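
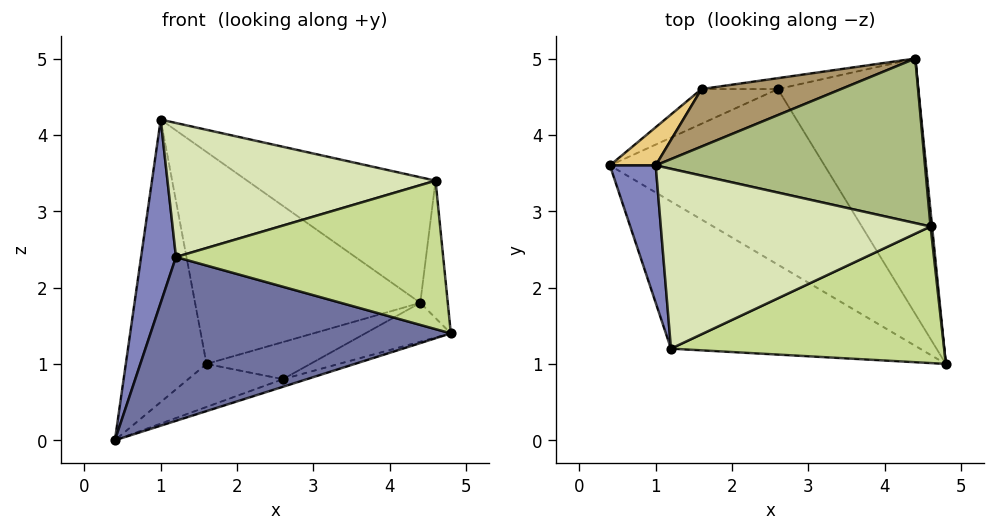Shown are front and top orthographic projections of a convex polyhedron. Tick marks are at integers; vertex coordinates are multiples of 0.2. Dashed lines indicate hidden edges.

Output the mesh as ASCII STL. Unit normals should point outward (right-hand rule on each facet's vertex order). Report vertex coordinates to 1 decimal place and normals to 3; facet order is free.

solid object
 facet normal -0.221 -0.725 -0.652
  outer loop
   vertex 1.2 1.2 2.4
   vertex 0.4 3.6 0.0
   vertex 4.8 1.0 1.4
  endloop
 endfacet
 facet normal -0.973 -0.185 0.139
  outer loop
   vertex 1.2 1.2 2.4
   vertex 1.0 3.6 4.2
   vertex 0.4 3.6 0.0
  endloop
 endfacet
 facet normal 0.325 0.041 -0.945
  outer loop
   vertex 2.6 4.6 0.8
   vertex 4.8 1.0 1.4
   vertex 0.4 3.6 0.0
  endloop
 endfacet
 facet normal 0.458 0.134 -0.879
  outer loop
   vertex 2.6 4.6 0.8
   vertex 4.4 5.0 1.8
   vertex 4.8 1.0 1.4
  endloop
 endfacet
 facet normal 0.995 0.098 0.011
  outer loop
   vertex 4.6 2.8 3.4
   vertex 4.8 1.0 1.4
   vertex 4.4 5.0 1.8
  endloop
 endfacet
 facet normal 0.297 0.579 0.759
  outer loop
   vertex 4.6 2.8 3.4
   vertex 4.4 5.0 1.8
   vertex 1.0 3.6 4.2
  endloop
 endfacet
 facet normal 0.146 -0.728 0.670
  outer loop
   vertex 4.6 2.8 3.4
   vertex 1.2 1.2 2.4
   vertex 4.8 1.0 1.4
  endloop
 endfacet
 facet normal 0.045 -0.597 0.801
  outer loop
   vertex 4.6 2.8 3.4
   vertex 1.0 3.6 4.2
   vertex 1.2 1.2 2.4
  endloop
 endfacet
 facet normal -0.208 0.944 0.256
  outer loop
   vertex 1.6 4.6 1.0
   vertex 1.0 3.6 4.2
   vertex 4.4 5.0 1.8
  endloop
 endfacet
 facet normal -0.056 0.958 -0.282
  outer loop
   vertex 1.6 4.6 1.0
   vertex 4.4 5.0 1.8
   vertex 2.6 4.6 0.8
  endloop
 endfacet
 facet normal -0.684 0.723 0.098
  outer loop
   vertex 1.6 4.6 1.0
   vertex 0.4 3.6 0.0
   vertex 1.0 3.6 4.2
  endloop
 endfacet
 facet normal -0.125 0.772 -0.623
  outer loop
   vertex 1.6 4.6 1.0
   vertex 2.6 4.6 0.8
   vertex 0.4 3.6 0.0
  endloop
 endfacet
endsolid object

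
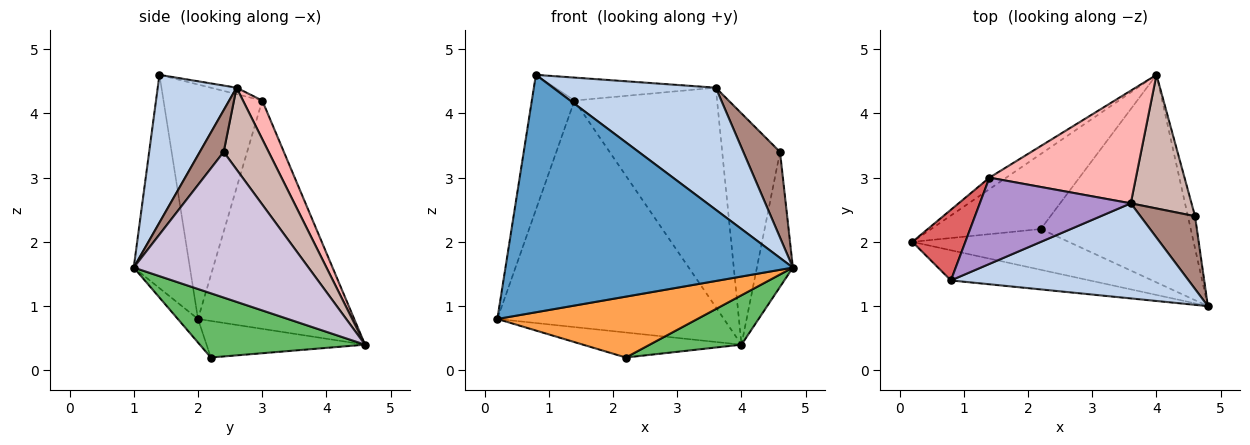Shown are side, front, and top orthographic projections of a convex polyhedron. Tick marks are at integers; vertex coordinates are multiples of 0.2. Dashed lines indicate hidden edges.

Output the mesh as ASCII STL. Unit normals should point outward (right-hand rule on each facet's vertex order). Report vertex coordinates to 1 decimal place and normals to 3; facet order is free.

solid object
 facet normal -0.190 -0.974 -0.124
  outer loop
   vertex 0.8 1.4 4.6
   vertex 0.2 2.0 0.8
   vertex 4.8 1.0 1.6
  endloop
 endfacet
 facet normal 0.357 -0.737 0.574
  outer loop
   vertex 3.6 2.6 4.4
   vertex 0.8 1.4 4.6
   vertex 4.8 1.0 1.6
  endloop
 endfacet
 facet normal -0.084 -0.828 -0.555
  outer loop
   vertex 2.2 2.2 0.2
   vertex 4.8 1.0 1.6
   vertex 0.2 2.0 0.8
  endloop
 endfacet
 facet normal -0.302 0.302 -0.905
  outer loop
   vertex 2.2 2.2 0.2
   vertex 0.2 2.0 0.8
   vertex 4.0 4.6 0.4
  endloop
 endfacet
 facet normal 0.385 -0.214 -0.898
  outer loop
   vertex 2.2 2.2 0.2
   vertex 4.0 4.6 0.4
   vertex 4.8 1.0 1.6
  endloop
 endfacet
 facet normal -0.567 0.823 -0.042
  outer loop
   vertex 1.4 3.0 4.2
   vertex 4.0 4.6 0.4
   vertex 0.2 2.0 0.8
  endloop
 endfacet
 facet normal -0.899 0.388 0.203
  outer loop
   vertex 1.4 3.0 4.2
   vertex 0.2 2.0 0.8
   vertex 0.8 1.4 4.6
  endloop
 endfacet
 facet normal 0.119 0.883 0.454
  outer loop
   vertex 1.4 3.0 4.2
   vertex 3.6 2.6 4.4
   vertex 4.0 4.6 0.4
  endloop
 endfacet
 facet normal -0.041 0.257 0.966
  outer loop
   vertex 1.4 3.0 4.2
   vertex 0.8 1.4 4.6
   vertex 3.6 2.6 4.4
  endloop
 endfacet
 facet normal 0.978 0.201 -0.048
  outer loop
   vertex 4.6 2.4 3.4
   vertex 4.8 1.0 1.6
   vertex 4.0 4.6 0.4
  endloop
 endfacet
 facet normal 0.444 -0.683 0.580
  outer loop
   vertex 4.6 2.4 3.4
   vertex 3.6 2.6 4.4
   vertex 4.8 1.0 1.6
  endloop
 endfacet
 facet normal 0.559 0.718 0.415
  outer loop
   vertex 4.6 2.4 3.4
   vertex 4.0 4.6 0.4
   vertex 3.6 2.6 4.4
  endloop
 endfacet
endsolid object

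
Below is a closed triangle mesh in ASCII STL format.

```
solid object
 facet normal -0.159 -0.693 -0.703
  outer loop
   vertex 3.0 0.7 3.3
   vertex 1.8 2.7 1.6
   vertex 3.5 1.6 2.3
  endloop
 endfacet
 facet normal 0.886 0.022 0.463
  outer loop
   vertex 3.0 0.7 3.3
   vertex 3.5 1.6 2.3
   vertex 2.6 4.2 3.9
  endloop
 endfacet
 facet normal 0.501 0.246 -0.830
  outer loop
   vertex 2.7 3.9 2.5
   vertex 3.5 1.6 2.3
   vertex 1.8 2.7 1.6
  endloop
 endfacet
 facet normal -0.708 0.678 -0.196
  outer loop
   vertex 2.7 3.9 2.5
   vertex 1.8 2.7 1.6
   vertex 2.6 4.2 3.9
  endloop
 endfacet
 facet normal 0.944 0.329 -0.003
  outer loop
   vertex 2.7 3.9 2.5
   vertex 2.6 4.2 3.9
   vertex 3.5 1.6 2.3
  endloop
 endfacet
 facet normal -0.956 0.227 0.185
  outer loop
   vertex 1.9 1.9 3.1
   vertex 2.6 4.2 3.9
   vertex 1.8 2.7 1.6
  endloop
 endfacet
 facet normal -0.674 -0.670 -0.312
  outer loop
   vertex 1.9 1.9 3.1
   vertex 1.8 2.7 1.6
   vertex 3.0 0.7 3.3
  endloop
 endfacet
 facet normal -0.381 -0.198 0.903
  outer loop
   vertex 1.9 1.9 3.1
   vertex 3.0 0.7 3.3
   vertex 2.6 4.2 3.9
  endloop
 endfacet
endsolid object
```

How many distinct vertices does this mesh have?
6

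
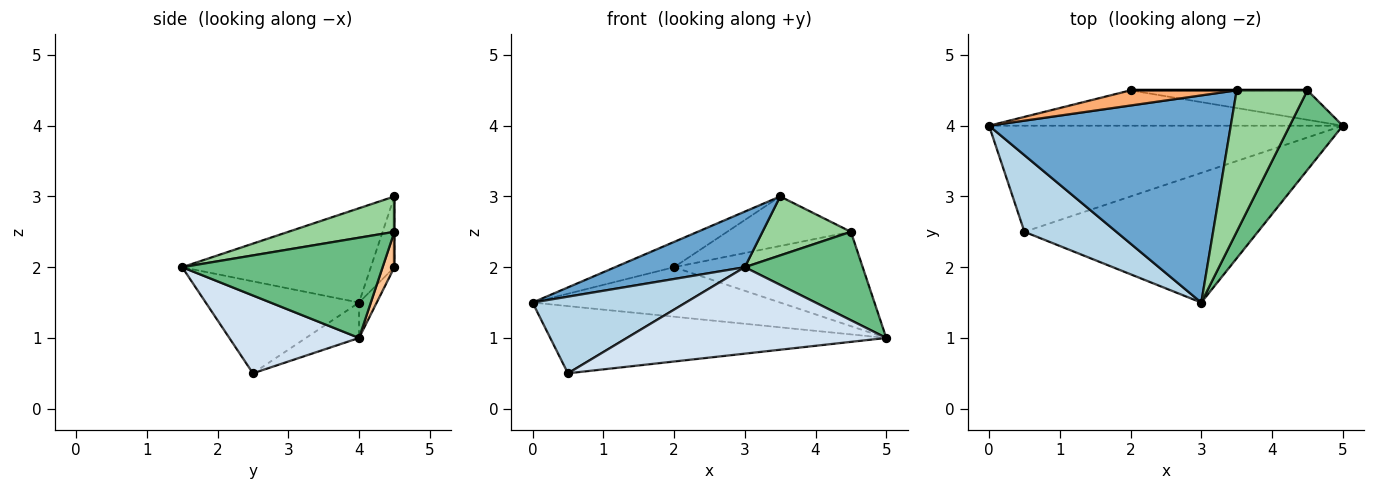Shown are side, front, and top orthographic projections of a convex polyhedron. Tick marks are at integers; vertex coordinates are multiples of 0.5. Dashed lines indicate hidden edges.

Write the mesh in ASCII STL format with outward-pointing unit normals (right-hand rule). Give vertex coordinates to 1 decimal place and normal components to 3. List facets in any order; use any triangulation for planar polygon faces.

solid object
 facet normal -0.353 -0.242 0.904
  outer loop
   vertex 3.5 4.5 3.0
   vertex 0.0 4.0 1.5
   vertex 3.0 1.5 2.0
  endloop
 endfacet
 facet normal -0.084 0.533 -0.842
  outer loop
   vertex 0.5 2.5 0.5
   vertex 0.0 4.0 1.5
   vertex 5.0 4.0 1.0
  endloop
 endfacet
 facet normal -0.577 -0.577 0.577
  outer loop
   vertex 0.5 2.5 0.5
   vertex 3.0 1.5 2.0
   vertex 0.0 4.0 1.5
  endloop
 endfacet
 facet normal 0.267 -0.535 -0.802
  outer loop
   vertex 0.5 2.5 0.5
   vertex 5.0 4.0 1.0
   vertex 3.0 1.5 2.0
  endloop
 endfacet
 facet normal -0.058 0.812 -0.580
  outer loop
   vertex 2.0 4.5 2.0
   vertex 5.0 4.0 1.0
   vertex 0.0 4.0 1.5
  endloop
 endfacet
 facet normal -0.324 0.811 0.487
  outer loop
   vertex 2.0 4.5 2.0
   vertex 0.0 4.0 1.5
   vertex 3.5 4.5 3.0
  endloop
 endfacet
 facet normal 0.060 0.953 -0.298
  outer loop
   vertex 4.5 4.5 2.5
   vertex 5.0 4.0 1.0
   vertex 2.0 4.5 2.0
  endloop
 endfacet
 facet normal 0.000 1.000 0.000
  outer loop
   vertex 4.5 4.5 2.5
   vertex 2.0 4.5 2.0
   vertex 3.5 4.5 3.0
  endloop
 endfacet
 facet normal 0.784 -0.461 0.415
  outer loop
   vertex 4.5 4.5 2.5
   vertex 3.0 1.5 2.0
   vertex 5.0 4.0 1.0
  endloop
 endfacet
 facet normal 0.419 -0.349 0.838
  outer loop
   vertex 4.5 4.5 2.5
   vertex 3.5 4.5 3.0
   vertex 3.0 1.5 2.0
  endloop
 endfacet
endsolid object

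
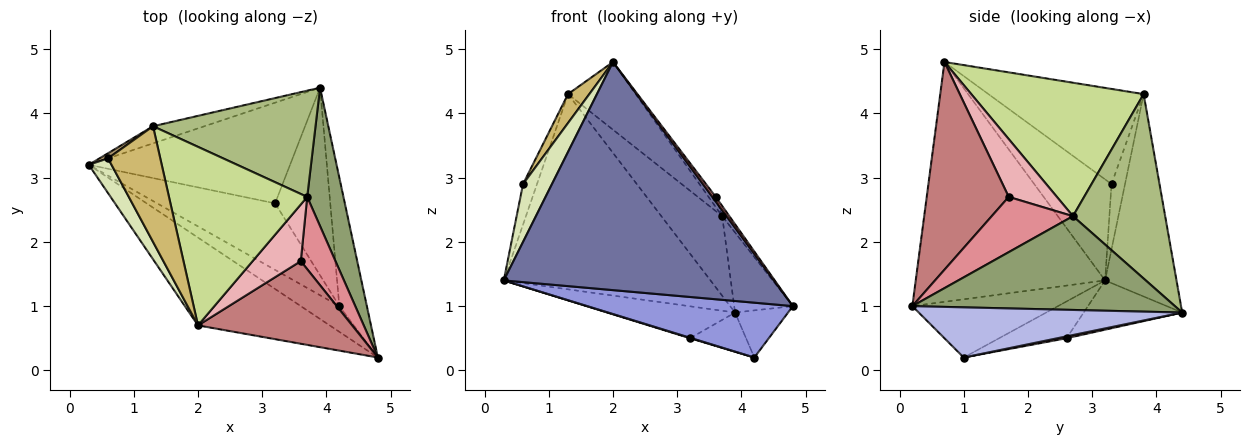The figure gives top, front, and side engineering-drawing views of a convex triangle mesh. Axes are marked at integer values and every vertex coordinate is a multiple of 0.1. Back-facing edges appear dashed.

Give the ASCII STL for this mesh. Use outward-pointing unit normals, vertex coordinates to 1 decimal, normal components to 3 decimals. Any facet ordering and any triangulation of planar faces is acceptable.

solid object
 facet normal -0.547 -0.781 -0.301
  outer loop
   vertex 2.0 0.7 4.8
   vertex 0.3 3.2 1.4
   vertex 4.8 0.2 1.0
  endloop
 endfacet
 facet normal -0.325 0.942 -0.083
  outer loop
   vertex 1.3 3.8 4.3
   vertex 3.9 4.4 0.9
   vertex 0.3 3.2 1.4
  endloop
 endfacet
 facet normal -0.540 -0.762 -0.357
  outer loop
   vertex 4.2 1.0 0.2
   vertex 4.8 0.2 1.0
   vertex 0.3 3.2 1.4
  endloop
 endfacet
 facet normal 0.863 0.174 -0.474
  outer loop
   vertex 4.2 1.0 0.2
   vertex 3.9 4.4 0.9
   vertex 4.8 0.2 1.0
  endloop
 endfacet
 facet normal 0.913 0.204 0.353
  outer loop
   vertex 3.7 2.7 2.4
   vertex 4.8 0.2 1.0
   vertex 3.9 4.4 0.9
  endloop
 endfacet
 facet normal 0.672 0.444 0.592
  outer loop
   vertex 3.7 2.7 2.4
   vertex 3.9 4.4 0.9
   vertex 1.3 3.8 4.3
  endloop
 endfacet
 facet normal 0.670 0.263 0.694
  outer loop
   vertex 3.7 2.7 2.4
   vertex 1.3 3.8 4.3
   vertex 2.0 0.7 4.8
  endloop
 endfacet
 facet normal -0.916 -0.343 0.206
  outer loop
   vertex 0.6 3.3 2.9
   vertex 0.3 3.2 1.4
   vertex 2.0 0.7 4.8
  endloop
 endfacet
 facet normal -0.693 0.715 0.091
  outer loop
   vertex 0.6 3.3 2.9
   vertex 1.3 3.8 4.3
   vertex 0.3 3.2 1.4
  endloop
 endfacet
 facet normal -0.870 -0.119 0.478
  outer loop
   vertex 0.6 3.3 2.9
   vertex 2.0 0.7 4.8
   vertex 1.3 3.8 4.3
  endloop
 endfacet
 facet normal -0.227 0.295 -0.928
  outer loop
   vertex 3.2 2.6 0.5
   vertex 0.3 3.2 1.4
   vertex 3.9 4.4 0.9
  endloop
 endfacet
 facet normal -0.298 -0.007 -0.955
  outer loop
   vertex 3.2 2.6 0.5
   vertex 4.2 1.0 0.2
   vertex 0.3 3.2 1.4
  endloop
 endfacet
 facet normal 0.034 0.204 -0.978
  outer loop
   vertex 3.2 2.6 0.5
   vertex 3.9 4.4 0.9
   vertex 4.2 1.0 0.2
  endloop
 endfacet
 facet normal 0.803 -0.033 0.596
  outer loop
   vertex 3.6 1.7 2.7
   vertex 2.0 0.7 4.8
   vertex 4.8 0.2 1.0
  endloop
 endfacet
 facet normal 0.845 0.075 0.530
  outer loop
   vertex 3.6 1.7 2.7
   vertex 4.8 0.2 1.0
   vertex 3.7 2.7 2.4
  endloop
 endfacet
 facet normal 0.763 0.114 0.636
  outer loop
   vertex 3.6 1.7 2.7
   vertex 3.7 2.7 2.4
   vertex 2.0 0.7 4.8
  endloop
 endfacet
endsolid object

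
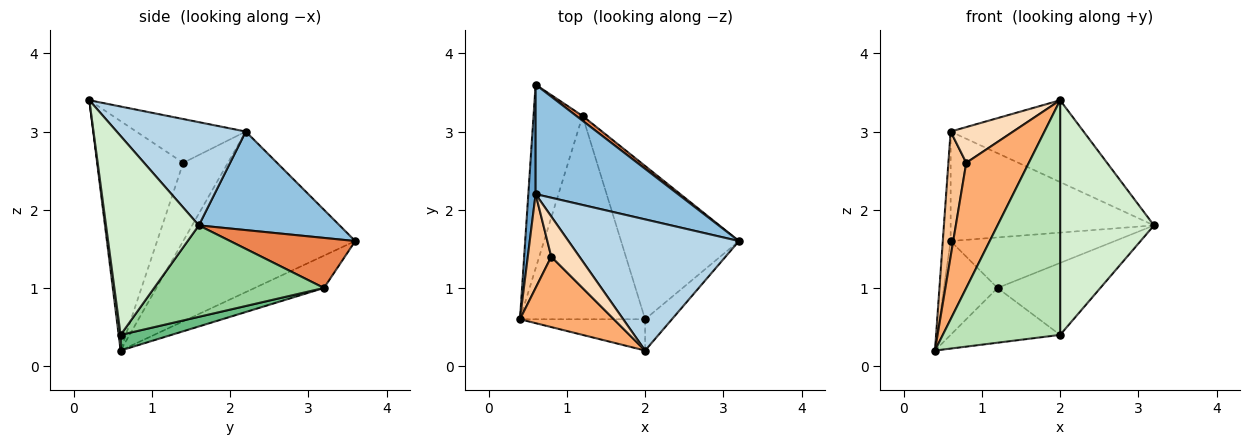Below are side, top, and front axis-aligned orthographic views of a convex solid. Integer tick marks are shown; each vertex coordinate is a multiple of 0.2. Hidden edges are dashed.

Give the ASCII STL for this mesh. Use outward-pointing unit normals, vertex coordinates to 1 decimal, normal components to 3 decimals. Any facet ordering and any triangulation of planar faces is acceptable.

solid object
 facet normal -0.998 0.045 0.045
  outer loop
   vertex 0.6 2.2 3.0
   vertex 0.6 3.6 1.6
   vertex 0.4 0.6 0.2
  endloop
 endfacet
 facet normal 0.440 0.635 0.635
  outer loop
   vertex 0.6 2.2 3.0
   vertex 3.2 1.6 1.8
   vertex 0.6 3.6 1.6
  endloop
 endfacet
 facet normal 0.457 0.471 0.755
  outer loop
   vertex 0.6 2.2 3.0
   vertex 2.0 0.2 3.4
   vertex 3.2 1.6 1.8
  endloop
 endfacet
 facet normal -0.506 0.392 -0.768
  outer loop
   vertex 1.2 3.2 1.0
   vertex 0.4 0.6 0.2
   vertex 0.6 3.6 1.6
  endloop
 endfacet
 facet normal 0.604 0.793 0.076
  outer loop
   vertex 1.2 3.2 1.0
   vertex 0.6 3.6 1.6
   vertex 3.2 1.6 1.8
  endloop
 endfacet
 facet normal -0.768 -0.558 0.314
  outer loop
   vertex 0.8 1.4 2.6
   vertex 0.4 0.6 0.2
   vertex 2.0 0.2 3.4
  endloop
 endfacet
 facet normal -0.894 -0.358 0.268
  outer loop
   vertex 0.8 1.4 2.6
   vertex 0.6 2.2 3.0
   vertex 0.4 0.6 0.2
  endloop
 endfacet
 facet normal -0.758 -0.433 0.487
  outer loop
   vertex 0.8 1.4 2.6
   vertex 2.0 0.2 3.4
   vertex 0.6 2.2 3.0
  endloop
 endfacet
 facet normal 0.120 0.258 -0.959
  outer loop
   vertex 2.0 0.6 0.4
   vertex 0.4 0.6 0.2
   vertex 1.2 3.2 1.0
  endloop
 endfacet
 facet normal 0.575 0.348 -0.741
  outer loop
   vertex 2.0 0.6 0.4
   vertex 1.2 3.2 1.0
   vertex 3.2 1.6 1.8
  endloop
 endfacet
 facet normal 0.017 -0.991 -0.132
  outer loop
   vertex 2.0 0.6 0.4
   vertex 2.0 0.2 3.4
   vertex 0.4 0.6 0.2
  endloop
 endfacet
 facet normal 0.700 -0.708 -0.094
  outer loop
   vertex 2.0 0.6 0.4
   vertex 3.2 1.6 1.8
   vertex 2.0 0.2 3.4
  endloop
 endfacet
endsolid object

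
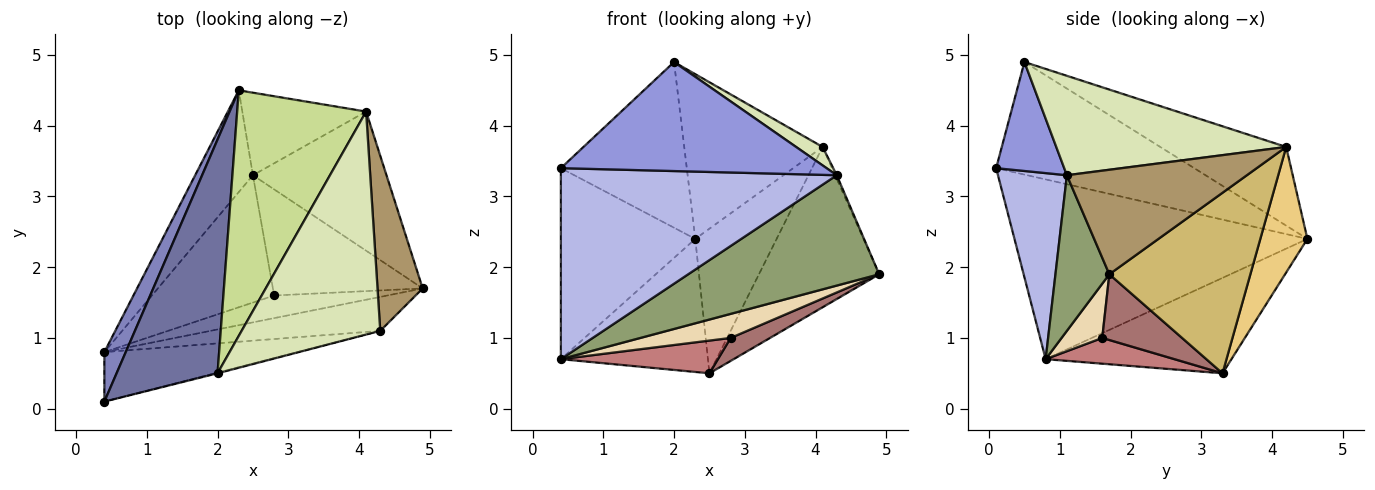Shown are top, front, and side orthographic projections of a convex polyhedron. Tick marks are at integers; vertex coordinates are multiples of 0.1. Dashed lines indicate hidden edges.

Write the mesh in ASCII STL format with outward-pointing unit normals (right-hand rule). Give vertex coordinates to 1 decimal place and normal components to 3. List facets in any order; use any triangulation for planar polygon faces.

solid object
 facet normal -0.673 0.428 0.604
  outer loop
   vertex 2.0 0.5 4.9
   vertex 2.3 4.5 2.4
   vertex 0.4 0.1 3.4
  endloop
 endfacet
 facet normal -0.904 0.415 0.107
  outer loop
   vertex 0.4 0.8 0.7
   vertex 0.4 0.1 3.4
   vertex 2.3 4.5 2.4
  endloop
 endfacet
 facet normal 0.248 -0.969 -0.006
  outer loop
   vertex 4.3 1.1 3.3
   vertex 2.0 0.5 4.9
   vertex 0.4 0.1 3.4
  endloop
 endfacet
 facet normal 0.235 -0.941 -0.244
  outer loop
   vertex 4.3 1.1 3.3
   vertex 0.4 0.1 3.4
   vertex 0.4 0.8 0.7
  endloop
 endfacet
 facet normal 0.260 -0.923 -0.284
  outer loop
   vertex 4.3 1.1 3.3
   vertex 0.4 0.8 0.7
   vertex 4.9 1.7 1.9
  endloop
 endfacet
 facet normal -0.708 0.561 -0.429
  outer loop
   vertex 2.5 3.3 0.5
   vertex 0.4 0.8 0.7
   vertex 2.3 4.5 2.4
  endloop
 endfacet
 facet normal -0.452 0.497 0.741
  outer loop
   vertex 4.1 4.2 3.7
   vertex 2.3 4.5 2.4
   vertex 2.0 0.5 4.9
  endloop
 endfacet
 facet normal 0.582 -0.067 0.811
  outer loop
   vertex 4.1 4.2 3.7
   vertex 2.0 0.5 4.9
   vertex 4.3 1.1 3.3
  endloop
 endfacet
 facet normal 0.918 0.008 0.397
  outer loop
   vertex 4.1 4.2 3.7
   vertex 4.3 1.1 3.3
   vertex 4.9 1.7 1.9
  endloop
 endfacet
 facet normal 0.663 0.565 -0.491
  outer loop
   vertex 4.1 4.2 3.7
   vertex 4.9 1.7 1.9
   vertex 2.5 3.3 0.5
  endloop
 endfacet
 facet normal 0.449 0.776 -0.443
  outer loop
   vertex 4.1 4.2 3.7
   vertex 2.5 3.3 0.5
   vertex 2.3 4.5 2.4
  endloop
 endfacet
 facet normal 0.312 -0.692 -0.651
  outer loop
   vertex 2.8 1.6 1.0
   vertex 4.9 1.7 1.9
   vertex 0.4 0.8 0.7
  endloop
 endfacet
 facet normal 0.394 -0.195 -0.898
  outer loop
   vertex 2.8 1.6 1.0
   vertex 2.5 3.3 0.5
   vertex 4.9 1.7 1.9
  endloop
 endfacet
 facet normal 0.200 -0.244 -0.949
  outer loop
   vertex 2.8 1.6 1.0
   vertex 0.4 0.8 0.7
   vertex 2.5 3.3 0.5
  endloop
 endfacet
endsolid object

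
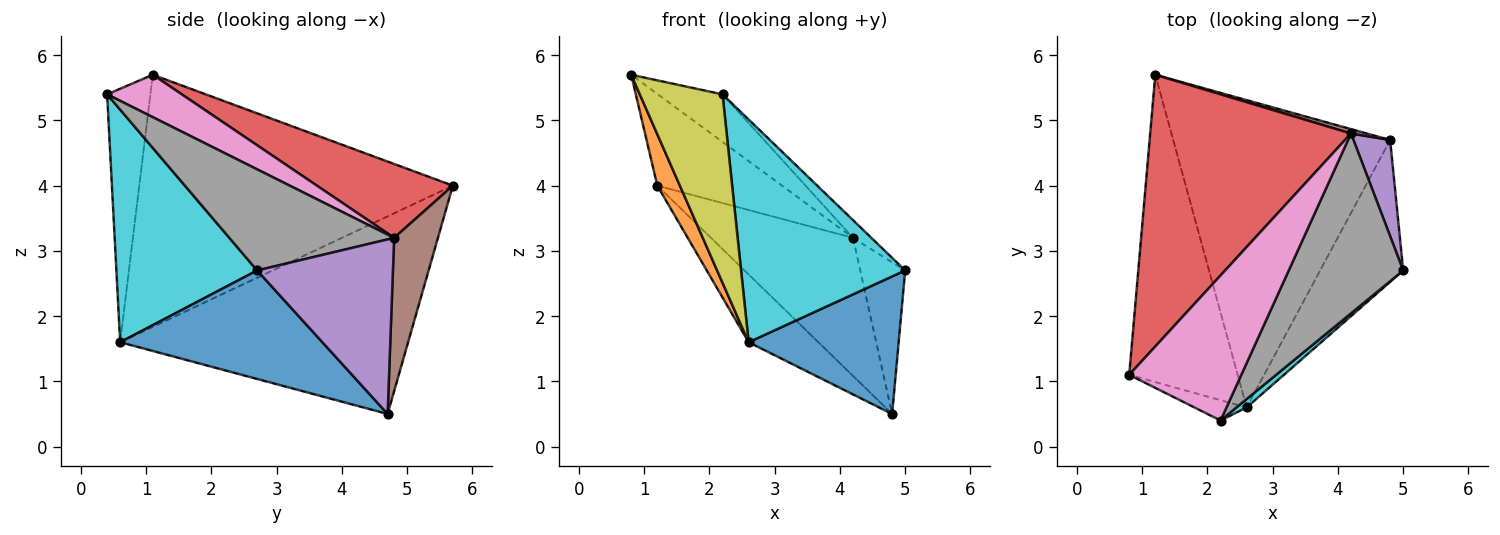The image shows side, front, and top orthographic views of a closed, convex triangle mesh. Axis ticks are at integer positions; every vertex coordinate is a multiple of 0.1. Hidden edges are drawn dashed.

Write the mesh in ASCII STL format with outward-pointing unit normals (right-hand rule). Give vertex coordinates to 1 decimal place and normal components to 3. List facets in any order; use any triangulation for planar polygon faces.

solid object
 facet normal 0.684 -0.508 -0.524
  outer loop
   vertex 2.6 0.6 1.6
   vertex 4.8 4.7 0.5
   vertex 5.0 2.7 2.7
  endloop
 endfacet
 facet normal -0.917 -0.066 -0.394
  outer loop
   vertex 2.6 0.6 1.6
   vertex 0.8 1.1 5.7
   vertex 1.2 5.7 4.0
  endloop
 endfacet
 facet normal -0.665 0.161 -0.730
  outer loop
   vertex 2.6 0.6 1.6
   vertex 1.2 5.7 4.0
   vertex 4.8 4.7 0.5
  endloop
 endfacet
 facet normal 0.329 0.302 0.895
  outer loop
   vertex 4.2 4.8 3.2
   vertex 1.2 5.7 4.0
   vertex 0.8 1.1 5.7
  endloop
 endfacet
 facet normal 0.931 0.308 0.195
  outer loop
   vertex 4.2 4.8 3.2
   vertex 5.0 2.7 2.7
   vertex 4.8 4.7 0.5
  endloop
 endfacet
 facet normal 0.295 0.955 0.030
  outer loop
   vertex 4.2 4.8 3.2
   vertex 4.8 4.7 0.5
   vertex 1.2 5.7 4.0
  endloop
 endfacet
 facet normal 0.338 0.293 0.894
  outer loop
   vertex 2.2 0.4 5.4
   vertex 4.2 4.8 3.2
   vertex 0.8 1.1 5.7
  endloop
 endfacet
 facet normal 0.660 0.074 0.747
  outer loop
   vertex 2.2 0.4 5.4
   vertex 5.0 2.7 2.7
   vertex 4.2 4.8 3.2
  endloop
 endfacet
 facet normal -0.461 -0.882 -0.095
  outer loop
   vertex 2.2 0.4 5.4
   vertex 0.8 1.1 5.7
   vertex 2.6 0.6 1.6
  endloop
 endfacet
 facet normal 0.651 -0.759 0.029
  outer loop
   vertex 2.2 0.4 5.4
   vertex 2.6 0.6 1.6
   vertex 5.0 2.7 2.7
  endloop
 endfacet
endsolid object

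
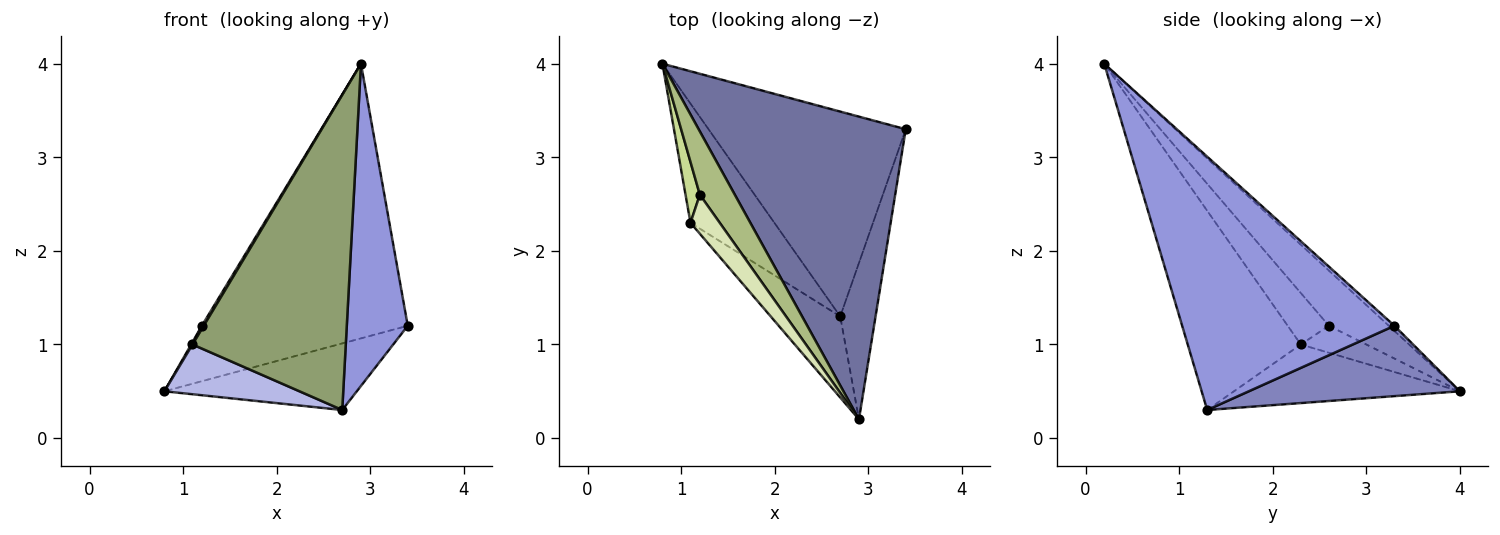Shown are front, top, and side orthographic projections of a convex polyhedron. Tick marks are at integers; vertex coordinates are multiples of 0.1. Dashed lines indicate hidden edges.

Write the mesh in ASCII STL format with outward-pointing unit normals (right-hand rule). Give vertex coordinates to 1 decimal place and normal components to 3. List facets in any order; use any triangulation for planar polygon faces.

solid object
 facet normal -0.018 0.672 0.740
  outer loop
   vertex 2.9 0.2 4.0
   vertex 3.4 3.3 1.2
   vertex 0.8 4.0 0.5
  endloop
 endfacet
 facet normal 0.321 0.293 -0.901
  outer loop
   vertex 2.7 1.3 0.3
   vertex 0.8 4.0 0.5
   vertex 3.4 3.3 1.2
  endloop
 endfacet
 facet normal 0.953 -0.274 -0.133
  outer loop
   vertex 2.7 1.3 0.3
   vertex 3.4 3.3 1.2
   vertex 2.9 0.2 4.0
  endloop
 endfacet
 facet normal -0.542 -0.324 -0.776
  outer loop
   vertex 1.1 2.3 1.0
   vertex 0.8 4.0 0.5
   vertex 2.7 1.3 0.3
  endloop
 endfacet
 facet normal -0.581 -0.788 -0.203
  outer loop
   vertex 1.1 2.3 1.0
   vertex 2.7 1.3 0.3
   vertex 2.9 0.2 4.0
  endloop
 endfacet
 facet normal -0.844 0.026 0.535
  outer loop
   vertex 1.2 2.6 1.2
   vertex 2.9 0.2 4.0
   vertex 0.8 4.0 0.5
  endloop
 endfacet
 facet normal -0.883 -0.018 0.469
  outer loop
   vertex 1.2 2.6 1.2
   vertex 0.8 4.0 0.5
   vertex 1.1 2.3 1.0
  endloop
 endfacet
 facet normal -0.869 -0.039 0.494
  outer loop
   vertex 1.2 2.6 1.2
   vertex 1.1 2.3 1.0
   vertex 2.9 0.2 4.0
  endloop
 endfacet
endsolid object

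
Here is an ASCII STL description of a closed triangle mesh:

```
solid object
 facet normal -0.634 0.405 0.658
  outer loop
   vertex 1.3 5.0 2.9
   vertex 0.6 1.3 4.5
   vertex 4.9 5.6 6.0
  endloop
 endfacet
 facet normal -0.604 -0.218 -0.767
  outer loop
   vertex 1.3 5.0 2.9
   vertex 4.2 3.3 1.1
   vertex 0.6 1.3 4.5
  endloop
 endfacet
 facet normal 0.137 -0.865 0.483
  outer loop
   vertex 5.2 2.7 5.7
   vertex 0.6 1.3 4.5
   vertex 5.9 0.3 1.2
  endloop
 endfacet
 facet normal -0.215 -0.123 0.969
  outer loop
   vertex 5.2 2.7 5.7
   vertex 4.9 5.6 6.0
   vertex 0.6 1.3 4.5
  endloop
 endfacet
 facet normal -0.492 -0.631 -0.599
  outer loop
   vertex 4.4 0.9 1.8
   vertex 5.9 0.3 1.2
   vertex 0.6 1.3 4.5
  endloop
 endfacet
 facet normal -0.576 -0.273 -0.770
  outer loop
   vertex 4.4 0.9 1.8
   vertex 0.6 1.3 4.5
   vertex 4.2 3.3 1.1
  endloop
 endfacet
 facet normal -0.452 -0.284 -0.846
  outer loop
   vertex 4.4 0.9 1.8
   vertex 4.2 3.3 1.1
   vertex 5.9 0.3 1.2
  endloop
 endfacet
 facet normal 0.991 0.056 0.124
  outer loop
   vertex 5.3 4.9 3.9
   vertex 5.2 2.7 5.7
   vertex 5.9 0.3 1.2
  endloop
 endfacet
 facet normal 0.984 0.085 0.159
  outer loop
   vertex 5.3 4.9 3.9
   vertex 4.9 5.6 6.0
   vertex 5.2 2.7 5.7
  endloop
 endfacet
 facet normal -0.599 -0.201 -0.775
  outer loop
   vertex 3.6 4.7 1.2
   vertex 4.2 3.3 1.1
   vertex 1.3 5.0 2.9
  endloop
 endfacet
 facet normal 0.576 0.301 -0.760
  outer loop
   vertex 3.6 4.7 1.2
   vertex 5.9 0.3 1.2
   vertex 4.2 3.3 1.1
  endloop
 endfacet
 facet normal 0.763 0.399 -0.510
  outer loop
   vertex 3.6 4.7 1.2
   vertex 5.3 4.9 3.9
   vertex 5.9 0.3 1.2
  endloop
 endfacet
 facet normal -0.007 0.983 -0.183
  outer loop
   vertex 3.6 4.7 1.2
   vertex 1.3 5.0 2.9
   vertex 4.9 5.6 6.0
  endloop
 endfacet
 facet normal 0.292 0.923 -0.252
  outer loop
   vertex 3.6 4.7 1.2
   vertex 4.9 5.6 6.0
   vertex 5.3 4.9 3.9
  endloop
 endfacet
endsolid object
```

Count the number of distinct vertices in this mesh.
9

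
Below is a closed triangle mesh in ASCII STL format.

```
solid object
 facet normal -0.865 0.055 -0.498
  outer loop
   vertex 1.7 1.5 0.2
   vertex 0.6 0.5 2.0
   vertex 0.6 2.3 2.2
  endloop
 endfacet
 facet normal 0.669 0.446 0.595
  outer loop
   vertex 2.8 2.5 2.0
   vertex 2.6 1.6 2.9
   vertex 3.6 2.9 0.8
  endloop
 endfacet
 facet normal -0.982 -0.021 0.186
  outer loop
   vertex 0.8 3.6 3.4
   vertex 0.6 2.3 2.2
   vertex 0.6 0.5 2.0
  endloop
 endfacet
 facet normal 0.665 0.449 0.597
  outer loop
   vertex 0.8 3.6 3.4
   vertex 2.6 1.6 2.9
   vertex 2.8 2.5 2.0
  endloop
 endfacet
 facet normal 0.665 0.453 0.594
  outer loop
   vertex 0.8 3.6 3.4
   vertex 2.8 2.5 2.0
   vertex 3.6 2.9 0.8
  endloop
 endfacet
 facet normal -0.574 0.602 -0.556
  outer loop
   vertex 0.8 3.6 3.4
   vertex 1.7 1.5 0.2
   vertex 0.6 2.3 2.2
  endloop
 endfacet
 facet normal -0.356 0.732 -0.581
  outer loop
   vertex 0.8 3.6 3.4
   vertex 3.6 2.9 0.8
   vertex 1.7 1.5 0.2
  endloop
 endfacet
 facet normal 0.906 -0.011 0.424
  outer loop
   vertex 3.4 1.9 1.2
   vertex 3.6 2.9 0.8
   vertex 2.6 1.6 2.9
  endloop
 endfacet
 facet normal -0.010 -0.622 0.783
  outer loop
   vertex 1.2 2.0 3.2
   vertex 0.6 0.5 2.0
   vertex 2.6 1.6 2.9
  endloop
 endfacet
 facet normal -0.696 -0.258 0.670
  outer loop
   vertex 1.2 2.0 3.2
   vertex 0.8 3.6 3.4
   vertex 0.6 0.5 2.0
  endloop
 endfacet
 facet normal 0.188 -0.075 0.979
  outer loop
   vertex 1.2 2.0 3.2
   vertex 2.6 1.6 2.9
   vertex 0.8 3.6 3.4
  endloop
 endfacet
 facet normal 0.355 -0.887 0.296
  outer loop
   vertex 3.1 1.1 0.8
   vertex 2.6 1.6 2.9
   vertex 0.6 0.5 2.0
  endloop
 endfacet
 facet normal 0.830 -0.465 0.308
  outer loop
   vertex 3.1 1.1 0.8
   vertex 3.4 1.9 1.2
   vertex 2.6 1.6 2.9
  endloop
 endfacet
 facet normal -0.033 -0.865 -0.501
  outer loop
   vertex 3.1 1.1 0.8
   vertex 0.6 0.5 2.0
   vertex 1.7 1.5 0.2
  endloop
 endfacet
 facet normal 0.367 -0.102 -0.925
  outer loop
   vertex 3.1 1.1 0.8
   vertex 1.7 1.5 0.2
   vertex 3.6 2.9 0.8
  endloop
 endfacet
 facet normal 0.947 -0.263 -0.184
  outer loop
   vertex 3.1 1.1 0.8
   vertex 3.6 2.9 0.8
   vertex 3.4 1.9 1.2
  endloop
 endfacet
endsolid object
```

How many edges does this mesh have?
24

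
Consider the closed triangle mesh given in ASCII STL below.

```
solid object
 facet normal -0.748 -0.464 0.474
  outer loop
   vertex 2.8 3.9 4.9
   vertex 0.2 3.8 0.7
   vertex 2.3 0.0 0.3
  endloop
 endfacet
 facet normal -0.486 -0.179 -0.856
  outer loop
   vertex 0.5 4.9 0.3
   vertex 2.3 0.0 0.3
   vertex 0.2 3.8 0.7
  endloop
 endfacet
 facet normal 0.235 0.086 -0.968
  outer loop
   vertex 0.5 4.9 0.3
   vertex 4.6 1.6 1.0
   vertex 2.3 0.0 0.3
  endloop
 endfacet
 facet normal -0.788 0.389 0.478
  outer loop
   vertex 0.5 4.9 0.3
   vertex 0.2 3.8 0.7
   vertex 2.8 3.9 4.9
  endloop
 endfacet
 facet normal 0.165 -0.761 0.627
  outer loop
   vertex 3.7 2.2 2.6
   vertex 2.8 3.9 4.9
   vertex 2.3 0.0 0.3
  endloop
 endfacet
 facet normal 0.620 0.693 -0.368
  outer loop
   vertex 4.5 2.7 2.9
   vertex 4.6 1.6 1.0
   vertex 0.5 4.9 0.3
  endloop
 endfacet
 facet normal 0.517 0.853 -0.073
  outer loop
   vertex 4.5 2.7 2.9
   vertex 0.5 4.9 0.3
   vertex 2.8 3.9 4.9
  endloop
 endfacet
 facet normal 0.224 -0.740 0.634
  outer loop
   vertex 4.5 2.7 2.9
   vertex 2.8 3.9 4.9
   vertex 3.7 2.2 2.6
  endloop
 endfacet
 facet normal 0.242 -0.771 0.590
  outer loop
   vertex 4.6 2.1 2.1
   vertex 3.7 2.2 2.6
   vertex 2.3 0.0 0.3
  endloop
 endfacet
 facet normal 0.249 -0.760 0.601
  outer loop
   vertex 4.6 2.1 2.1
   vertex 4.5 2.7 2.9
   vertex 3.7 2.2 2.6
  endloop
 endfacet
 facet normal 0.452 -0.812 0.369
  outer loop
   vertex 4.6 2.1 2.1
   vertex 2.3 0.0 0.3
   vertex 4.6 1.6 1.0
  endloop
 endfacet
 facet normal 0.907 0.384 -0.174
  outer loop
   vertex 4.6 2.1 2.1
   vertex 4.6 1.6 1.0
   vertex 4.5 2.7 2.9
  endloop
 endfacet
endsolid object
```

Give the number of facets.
12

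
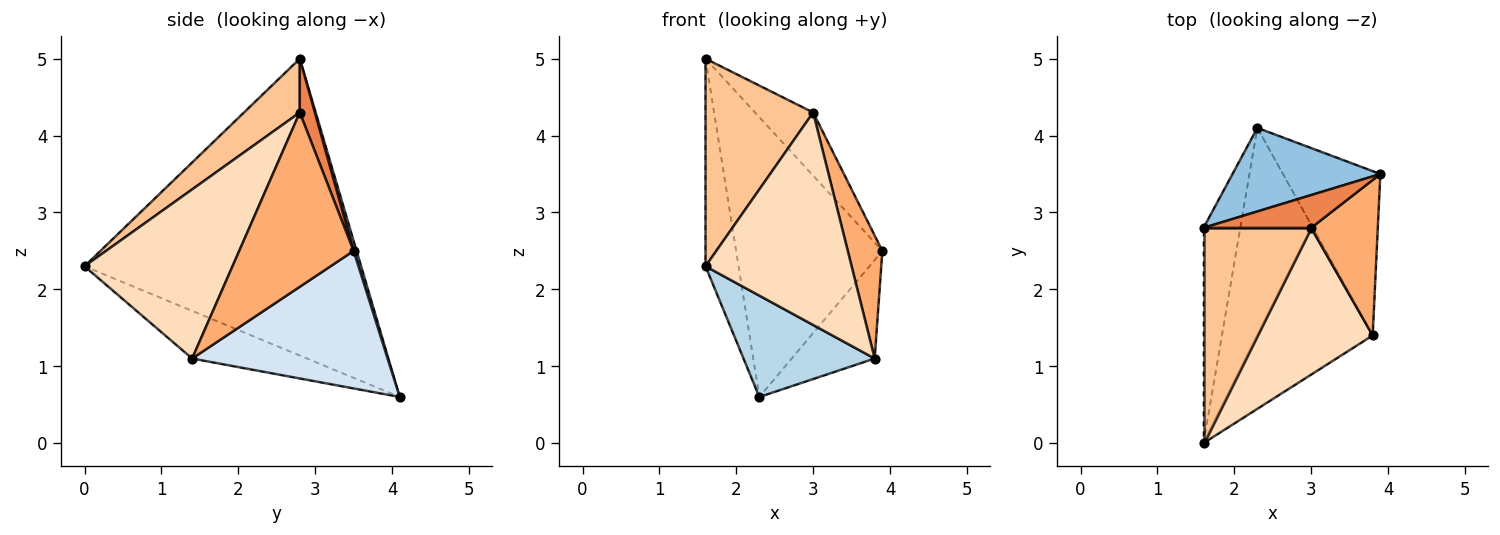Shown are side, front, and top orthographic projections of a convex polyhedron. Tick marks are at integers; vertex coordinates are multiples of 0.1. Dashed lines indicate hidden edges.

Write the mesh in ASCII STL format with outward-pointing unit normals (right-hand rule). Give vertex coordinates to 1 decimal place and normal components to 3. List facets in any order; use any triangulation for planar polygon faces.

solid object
 facet normal -0.986 0.118 -0.122
  outer loop
   vertex 1.6 2.8 5.0
   vertex 2.3 4.1 0.6
   vertex 1.6 0.0 2.3
  endloop
 endfacet
 facet normal 0.019 0.958 0.286
  outer loop
   vertex 1.6 2.8 5.0
   vertex 3.9 3.5 2.5
   vertex 2.3 4.1 0.6
  endloop
 endfacet
 facet normal -0.285 -0.325 -0.902
  outer loop
   vertex 3.8 1.4 1.1
   vertex 1.6 0.0 2.3
   vertex 2.3 4.1 0.6
  endloop
 endfacet
 facet normal 0.771 0.327 -0.546
  outer loop
   vertex 3.8 1.4 1.1
   vertex 2.3 4.1 0.6
   vertex 3.9 3.5 2.5
  endloop
 endfacet
 facet normal 0.224 0.865 0.449
  outer loop
   vertex 3.0 2.8 4.3
   vertex 3.9 3.5 2.5
   vertex 1.6 2.8 5.0
  endloop
 endfacet
 facet normal 0.899 -0.272 0.344
  outer loop
   vertex 3.0 2.8 4.3
   vertex 3.8 1.4 1.1
   vertex 3.9 3.5 2.5
  endloop
 endfacet
 facet normal 0.339 -0.653 0.677
  outer loop
   vertex 3.0 2.8 4.3
   vertex 1.6 2.8 5.0
   vertex 1.6 0.0 2.3
  endloop
 endfacet
 facet normal 0.640 -0.632 0.437
  outer loop
   vertex 3.0 2.8 4.3
   vertex 1.6 0.0 2.3
   vertex 3.8 1.4 1.1
  endloop
 endfacet
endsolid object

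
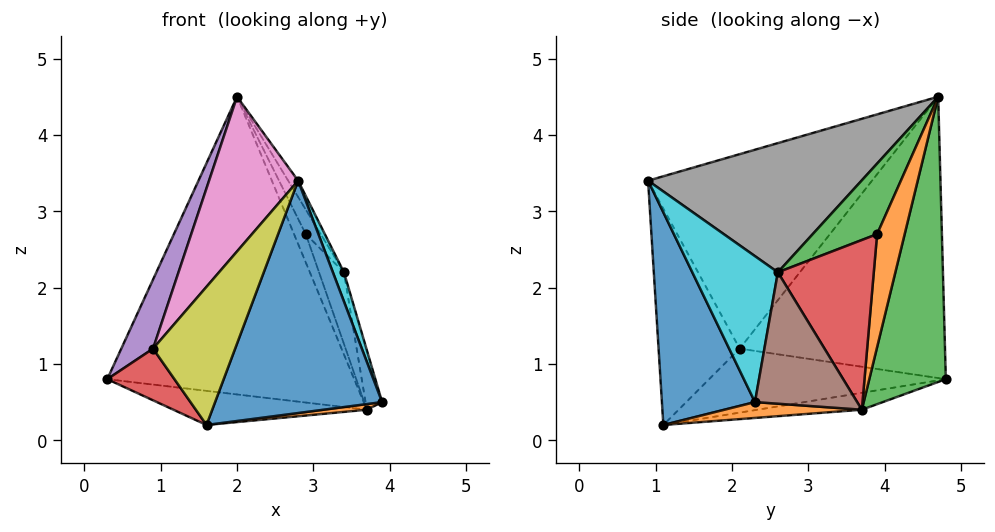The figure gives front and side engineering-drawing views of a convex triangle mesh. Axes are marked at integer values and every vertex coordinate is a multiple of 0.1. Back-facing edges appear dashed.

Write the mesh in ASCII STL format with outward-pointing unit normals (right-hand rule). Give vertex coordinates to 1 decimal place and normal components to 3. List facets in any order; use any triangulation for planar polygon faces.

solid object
 facet normal -0.073 0.135 -0.988
  outer loop
   vertex 3.7 3.7 0.4
   vertex 1.6 1.1 0.2
   vertex 0.3 4.8 0.8
  endloop
 endfacet
 facet normal 0.154 -0.048 -0.987
  outer loop
   vertex 3.7 3.7 0.4
   vertex 3.9 2.3 0.5
   vertex 1.6 1.1 0.2
  endloop
 endfacet
 facet normal 0.294 0.949 -0.110
  outer loop
   vertex 3.7 3.7 0.4
   vertex 0.3 4.8 0.8
   vertex 2.0 4.7 4.5
  endloop
 endfacet
 facet normal -0.893 -0.254 -0.372
  outer loop
   vertex 0.9 2.1 1.2
   vertex 0.3 4.8 0.8
   vertex 1.6 1.1 0.2
  endloop
 endfacet
 facet normal -0.901 -0.139 0.410
  outer loop
   vertex 0.9 2.1 1.2
   vertex 2.0 4.7 4.5
   vertex 0.3 4.8 0.8
  endloop
 endfacet
 facet normal 0.955 0.155 0.254
  outer loop
   vertex 3.4 2.6 2.2
   vertex 3.9 2.3 0.5
   vertex 3.7 3.7 0.4
  endloop
 endfacet
 facet normal -0.796 -0.317 0.515
  outer loop
   vertex 2.8 0.9 3.4
   vertex 2.0 4.7 4.5
   vertex 0.9 2.1 1.2
  endloop
 endfacet
 facet normal 0.870 0.041 0.492
  outer loop
   vertex 2.8 0.9 3.4
   vertex 3.4 2.6 2.2
   vertex 2.0 4.7 4.5
  endloop
 endfacet
 facet normal -0.687 -0.695 0.214
  outer loop
   vertex 2.8 0.9 3.4
   vertex 0.9 2.1 1.2
   vertex 1.6 1.1 0.2
  endloop
 endfacet
 facet normal 0.946 -0.122 0.300
  outer loop
   vertex 2.8 0.9 3.4
   vertex 3.9 2.3 0.5
   vertex 3.4 2.6 2.2
  endloop
 endfacet
 facet normal 0.474 -0.850 -0.231
  outer loop
   vertex 2.8 0.9 3.4
   vertex 1.6 1.1 0.2
   vertex 3.9 2.3 0.5
  endloop
 endfacet
 facet normal 0.885 0.377 0.275
  outer loop
   vertex 2.9 3.9 2.7
   vertex 3.7 3.7 0.4
   vertex 2.0 4.7 4.5
  endloop
 endfacet
 facet normal 0.909 0.211 0.361
  outer loop
   vertex 2.9 3.9 2.7
   vertex 2.0 4.7 4.5
   vertex 3.4 2.6 2.2
  endloop
 endfacet
 facet normal 0.923 0.240 0.300
  outer loop
   vertex 2.9 3.9 2.7
   vertex 3.4 2.6 2.2
   vertex 3.7 3.7 0.4
  endloop
 endfacet
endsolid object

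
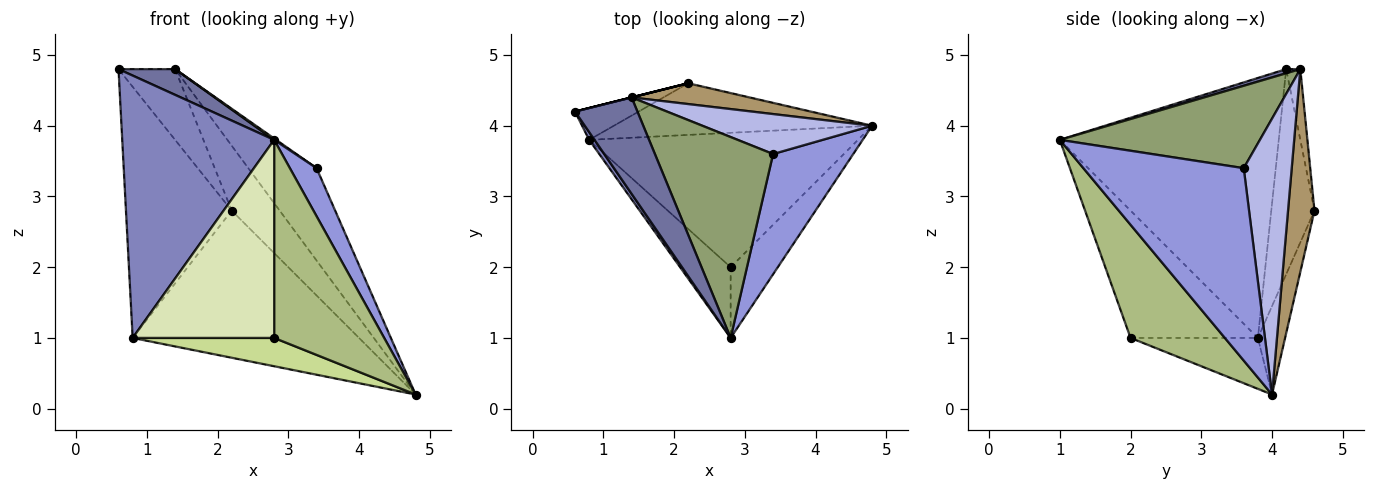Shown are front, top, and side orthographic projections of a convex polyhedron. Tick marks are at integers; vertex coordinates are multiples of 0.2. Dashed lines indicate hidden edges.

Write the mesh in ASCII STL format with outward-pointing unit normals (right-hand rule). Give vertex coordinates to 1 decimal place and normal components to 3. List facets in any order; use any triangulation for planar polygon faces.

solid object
 facet normal 0.064 -0.257 0.964
  outer loop
   vertex 1.4 4.4 4.8
   vertex 0.6 4.2 4.8
   vertex 2.8 1.0 3.8
  endloop
 endfacet
 facet normal -0.821 -0.570 0.017
  outer loop
   vertex 0.8 3.8 1.0
   vertex 2.8 1.0 3.8
   vertex 0.6 4.2 4.8
  endloop
 endfacet
 facet normal 0.912 -0.152 0.380
  outer loop
   vertex 3.4 3.6 3.4
   vertex 2.8 1.0 3.8
   vertex 4.8 4.0 0.2
  endloop
 endfacet
 facet normal 0.542 0.771 0.334
  outer loop
   vertex 3.4 3.6 3.4
   vertex 4.8 4.0 0.2
   vertex 1.4 4.4 4.8
  endloop
 endfacet
 facet normal 0.572 -0.006 0.820
  outer loop
   vertex 3.4 3.6 3.4
   vertex 1.4 4.4 4.8
   vertex 2.8 1.0 3.8
  endloop
 endfacet
 facet normal 0.628 -0.733 -0.262
  outer loop
   vertex 2.8 2.0 1.0
   vertex 4.8 4.0 0.2
   vertex 2.8 1.0 3.8
  endloop
 endfacet
 facet normal -0.182 -0.203 -0.962
  outer loop
   vertex 2.8 2.0 1.0
   vertex 0.8 3.8 1.0
   vertex 4.8 4.0 0.2
  endloop
 endfacet
 facet normal -0.647 -0.718 -0.257
  outer loop
   vertex 2.8 2.0 1.0
   vertex 2.8 1.0 3.8
   vertex 0.8 3.8 1.0
  endloop
 endfacet
 facet normal 0.465 0.843 0.270
  outer loop
   vertex 2.2 4.6 2.8
   vertex 1.4 4.4 4.8
   vertex 4.8 4.0 0.2
  endloop
 endfacet
 facet normal -0.113 0.938 -0.329
  outer loop
   vertex 2.2 4.6 2.8
   vertex 4.8 4.0 0.2
   vertex 0.8 3.8 1.0
  endloop
 endfacet
 facet normal -0.243 0.970 0.000
  outer loop
   vertex 2.2 4.6 2.8
   vertex 0.6 4.2 4.8
   vertex 1.4 4.4 4.8
  endloop
 endfacet
 facet normal -0.376 0.919 -0.117
  outer loop
   vertex 2.2 4.6 2.8
   vertex 0.8 3.8 1.0
   vertex 0.6 4.2 4.8
  endloop
 endfacet
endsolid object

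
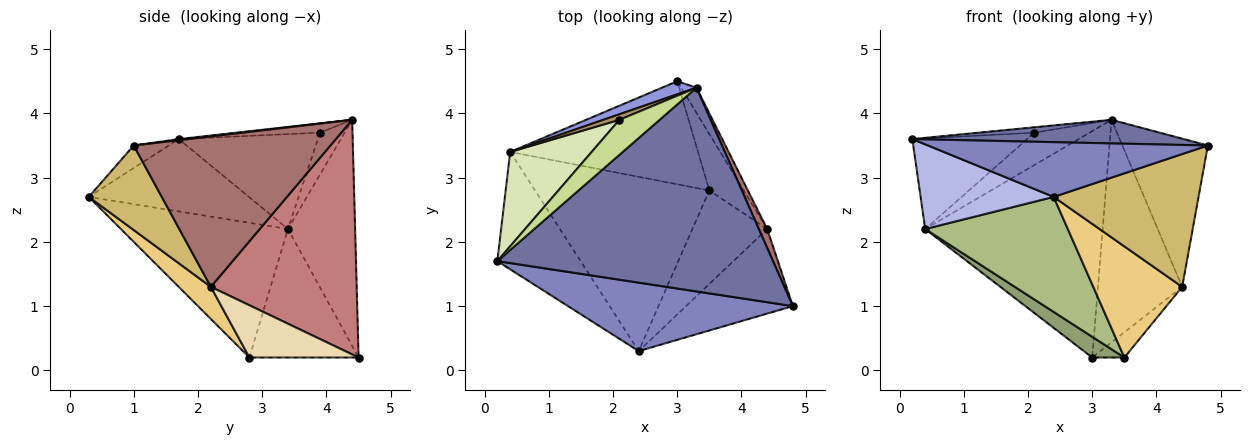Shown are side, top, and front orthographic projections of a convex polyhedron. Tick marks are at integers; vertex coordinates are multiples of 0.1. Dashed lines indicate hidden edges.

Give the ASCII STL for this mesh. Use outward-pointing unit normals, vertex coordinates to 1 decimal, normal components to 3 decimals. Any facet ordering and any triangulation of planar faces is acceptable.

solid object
 facet normal 0.004 -0.115 0.993
  outer loop
   vertex 3.3 4.4 3.9
   vertex 0.2 1.7 3.6
   vertex 4.8 1.0 3.5
  endloop
 endfacet
 facet normal -0.078 -0.623 0.778
  outer loop
   vertex 2.4 0.3 2.7
   vertex 4.8 1.0 3.5
   vertex 0.2 1.7 3.6
  endloop
 endfacet
 facet normal -0.354 0.934 0.054
  outer loop
   vertex 0.4 3.4 2.2
   vertex 3.3 4.4 3.9
   vertex 3.0 4.5 0.2
  endloop
 endfacet
 facet normal -0.576 -0.478 -0.663
  outer loop
   vertex 0.4 3.4 2.2
   vertex 2.4 0.3 2.7
   vertex 0.2 1.7 3.6
  endloop
 endfacet
 facet normal -0.557 -0.164 -0.814
  outer loop
   vertex 3.5 2.8 0.2
   vertex 0.4 3.4 2.2
   vertex 3.0 4.5 0.2
  endloop
 endfacet
 facet normal -0.542 -0.463 -0.701
  outer loop
   vertex 3.5 2.8 0.2
   vertex 2.4 0.3 2.7
   vertex 0.4 3.4 2.2
  endloop
 endfacet
 facet normal -0.222 0.148 0.964
  outer loop
   vertex 2.1 3.9 3.7
   vertex 0.2 1.7 3.6
   vertex 3.3 4.4 3.9
  endloop
 endfacet
 facet normal -0.643 0.530 0.552
  outer loop
   vertex 2.1 3.9 3.7
   vertex 0.4 3.4 2.2
   vertex 0.2 1.7 3.6
  endloop
 endfacet
 facet normal -0.402 0.903 0.155
  outer loop
   vertex 2.1 3.9 3.7
   vertex 3.3 4.4 3.9
   vertex 0.4 3.4 2.2
  endloop
 endfacet
 facet normal 0.391 -0.776 -0.494
  outer loop
   vertex 4.4 2.2 1.3
   vertex 4.8 1.0 3.5
   vertex 2.4 0.3 2.7
  endloop
 endfacet
 facet normal 0.266 -0.738 -0.620
  outer loop
   vertex 4.4 2.2 1.3
   vertex 2.4 0.3 2.7
   vertex 3.5 2.8 0.2
  endloop
 endfacet
 facet normal 0.811 0.239 -0.534
  outer loop
   vertex 4.4 2.2 1.3
   vertex 3.5 2.8 0.2
   vertex 3.0 4.5 0.2
  endloop
 endfacet
 facet normal 0.916 0.398 0.051
  outer loop
   vertex 4.4 2.2 1.3
   vertex 3.3 4.4 3.9
   vertex 4.8 1.0 3.5
  endloop
 endfacet
 facet normal 0.865 0.499 -0.057
  outer loop
   vertex 4.4 2.2 1.3
   vertex 3.0 4.5 0.2
   vertex 3.3 4.4 3.9
  endloop
 endfacet
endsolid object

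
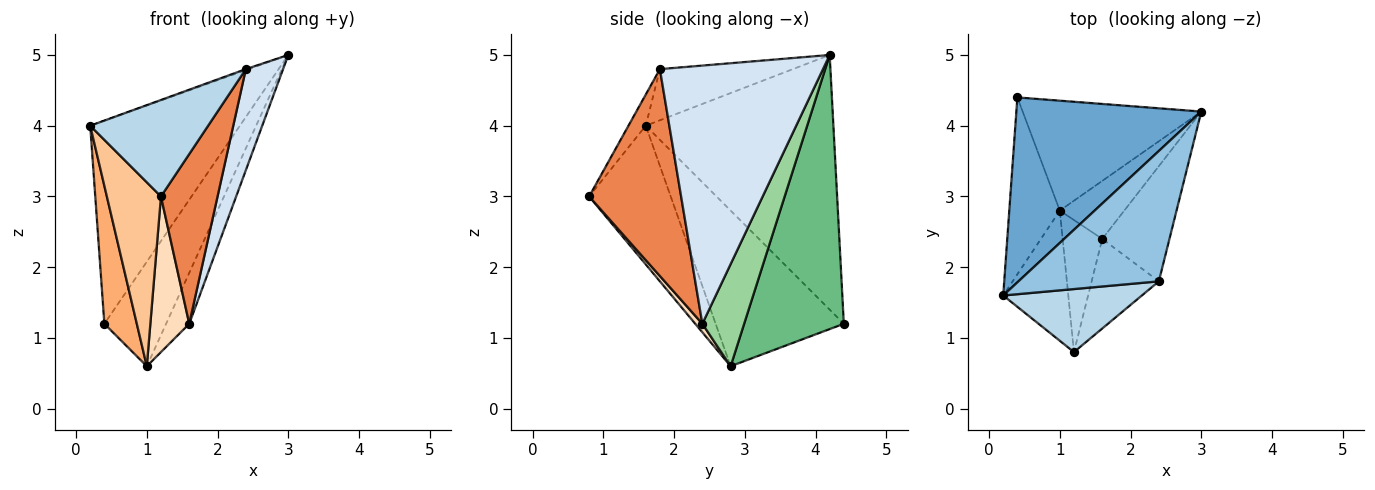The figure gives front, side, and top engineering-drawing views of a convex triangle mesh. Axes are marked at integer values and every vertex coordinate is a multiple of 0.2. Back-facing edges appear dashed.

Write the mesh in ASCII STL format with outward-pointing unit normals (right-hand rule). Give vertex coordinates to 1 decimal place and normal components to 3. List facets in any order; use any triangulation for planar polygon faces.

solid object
 facet normal -0.680 0.542 0.494
  outer loop
   vertex 0.4 4.4 1.2
   vertex 0.2 1.6 4.0
   vertex 3.0 4.2 5.0
  endloop
 endfacet
 facet normal -0.342 0.007 0.940
  outer loop
   vertex 2.4 1.8 4.8
   vertex 3.0 4.2 5.0
   vertex 0.2 1.6 4.0
  endloop
 endfacet
 facet normal -0.122 -0.831 0.543
  outer loop
   vertex 2.4 1.8 4.8
   vertex 0.2 1.6 4.0
   vertex 1.2 0.8 3.0
  endloop
 endfacet
 facet normal 0.945 -0.216 -0.246
  outer loop
   vertex 2.4 1.8 4.8
   vertex 1.6 2.4 1.2
   vertex 3.0 4.2 5.0
  endloop
 endfacet
 facet normal 0.821 -0.505 -0.267
  outer loop
   vertex 2.4 1.8 4.8
   vertex 1.2 0.8 3.0
   vertex 1.6 2.4 1.2
  endloop
 endfacet
 facet normal -0.925 -0.234 -0.300
  outer loop
   vertex 1.0 2.8 0.6
   vertex 0.2 1.6 4.0
   vertex 0.4 4.4 1.2
  endloop
 endfacet
 facet normal -0.776 -0.515 -0.364
  outer loop
   vertex 1.0 2.8 0.6
   vertex 1.2 0.8 3.0
   vertex 0.2 1.6 4.0
  endloop
 endfacet
 facet normal 0.137 -0.755 -0.641
  outer loop
   vertex 1.0 2.8 0.6
   vertex 1.6 2.4 1.2
   vertex 1.2 0.8 3.0
  endloop
 endfacet
 facet normal 0.744 0.461 -0.485
  outer loop
   vertex 1.0 2.8 0.6
   vertex 0.4 4.4 1.2
   vertex 3.0 4.2 5.0
  endloop
 endfacet
 facet normal 0.766 0.424 -0.483
  outer loop
   vertex 1.0 2.8 0.6
   vertex 3.0 4.2 5.0
   vertex 1.6 2.4 1.2
  endloop
 endfacet
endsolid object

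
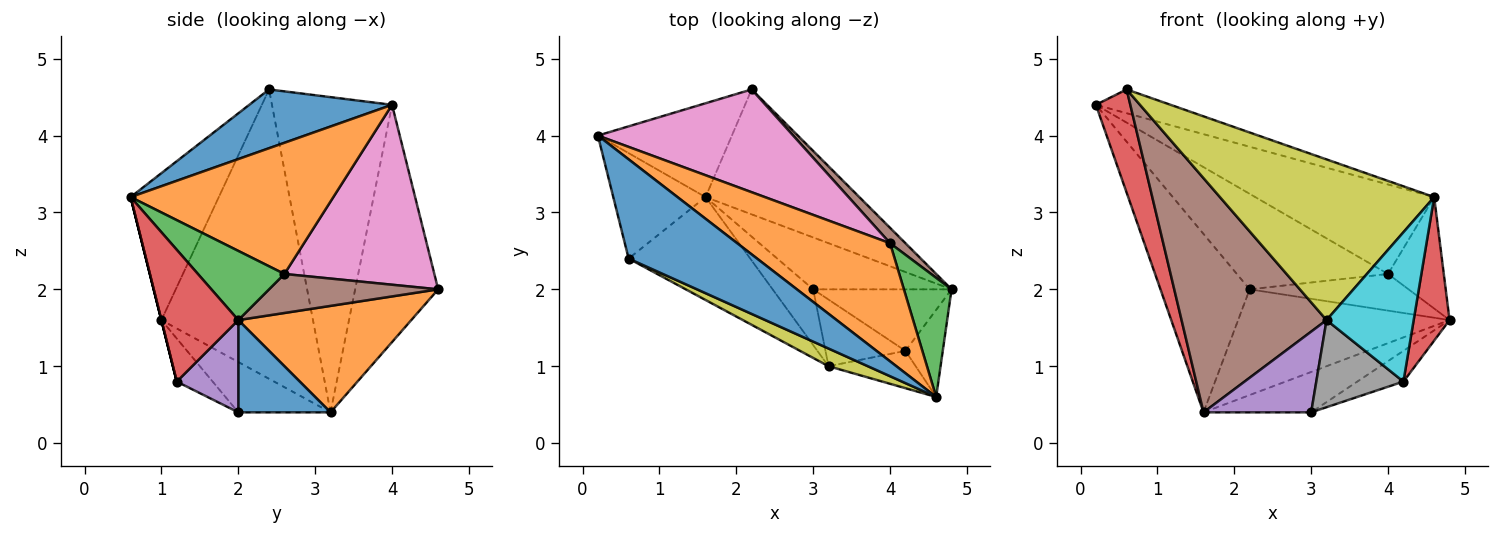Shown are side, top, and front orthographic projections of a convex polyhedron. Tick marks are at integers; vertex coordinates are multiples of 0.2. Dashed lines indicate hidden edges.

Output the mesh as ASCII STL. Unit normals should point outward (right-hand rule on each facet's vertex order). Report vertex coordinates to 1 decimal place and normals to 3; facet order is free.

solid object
 facet normal 0.407 0.213 0.888
  outer loop
   vertex 0.6 2.4 4.6
   vertex 4.6 0.6 3.2
   vertex 0.2 4.0 4.4
  endloop
 endfacet
 facet normal 0.565 0.498 0.658
  outer loop
   vertex 4.0 2.6 2.2
   vertex 0.2 4.0 4.4
   vertex 4.6 0.6 3.2
  endloop
 endfacet
 facet normal 0.727 0.469 0.501
  outer loop
   vertex 4.0 2.6 2.2
   vertex 4.6 0.6 3.2
   vertex 4.8 2.0 1.6
  endloop
 endfacet
 facet normal 0.878 -0.410 -0.249
  outer loop
   vertex 4.2 1.2 0.8
   vertex 4.8 2.0 1.6
   vertex 4.6 0.6 3.2
  endloop
 endfacet
 facet normal 0.512 0.384 -0.768
  outer loop
   vertex 4.2 1.2 0.8
   vertex 3.0 2.0 0.4
   vertex 4.8 2.0 1.6
  endloop
 endfacet
 facet normal 0.701 0.658 0.276
  outer loop
   vertex 2.2 4.6 2.0
   vertex 4.0 2.6 2.2
   vertex 4.8 2.0 1.6
  endloop
 endfacet
 facet normal 0.559 0.564 0.607
  outer loop
   vertex 2.2 4.6 2.0
   vertex 0.2 4.0 4.4
   vertex 4.0 2.6 2.2
  endloop
 endfacet
 facet normal -0.311 -0.755 -0.577
  outer loop
   vertex 3.2 1.0 1.6
   vertex 3.0 2.0 0.4
   vertex 4.2 1.2 0.8
  endloop
 endfacet
 facet normal -0.379 -0.920 0.101
  outer loop
   vertex 3.2 1.0 1.6
   vertex 4.6 0.6 3.2
   vertex 0.6 2.4 4.6
  endloop
 endfacet
 facet normal 0.000 -0.970 -0.243
  outer loop
   vertex 3.2 1.0 1.6
   vertex 4.2 1.2 0.8
   vertex 4.6 0.6 3.2
  endloop
 endfacet
 facet normal 0.466 0.543 -0.699
  outer loop
   vertex 1.6 3.2 0.4
   vertex 4.8 2.0 1.6
   vertex 3.0 2.0 0.4
  endloop
 endfacet
 facet normal 0.467 0.571 -0.675
  outer loop
   vertex 1.6 3.2 0.4
   vertex 2.2 4.6 2.0
   vertex 4.8 2.0 1.6
  endloop
 endfacet
 facet normal -0.636 0.683 -0.359
  outer loop
   vertex 1.6 3.2 0.4
   vertex 0.2 4.0 4.4
   vertex 2.2 4.6 2.0
  endloop
 endfacet
 facet normal -0.925 -0.265 -0.271
  outer loop
   vertex 1.6 3.2 0.4
   vertex 0.6 2.4 4.6
   vertex 0.2 4.0 4.4
  endloop
 endfacet
 facet normal -0.576 -0.672 -0.464
  outer loop
   vertex 1.6 3.2 0.4
   vertex 3.0 2.0 0.4
   vertex 3.2 1.0 1.6
  endloop
 endfacet
 facet normal -0.691 -0.661 -0.291
  outer loop
   vertex 1.6 3.2 0.4
   vertex 3.2 1.0 1.6
   vertex 0.6 2.4 4.6
  endloop
 endfacet
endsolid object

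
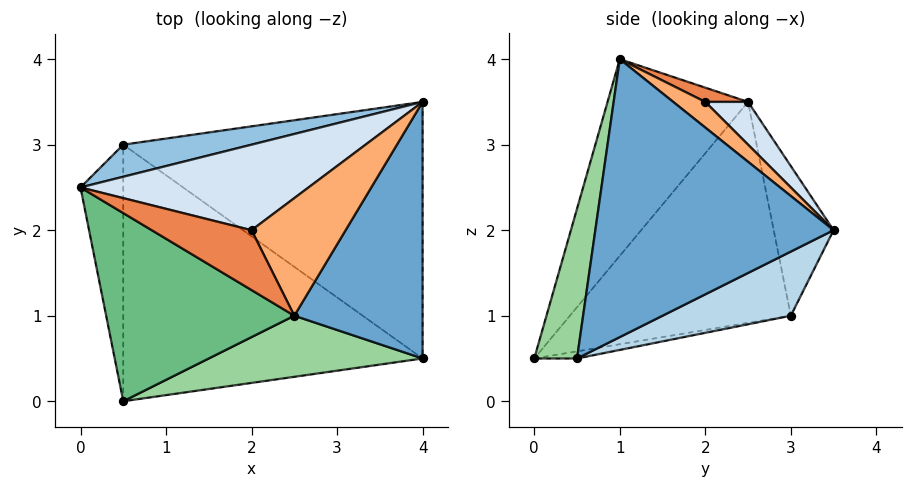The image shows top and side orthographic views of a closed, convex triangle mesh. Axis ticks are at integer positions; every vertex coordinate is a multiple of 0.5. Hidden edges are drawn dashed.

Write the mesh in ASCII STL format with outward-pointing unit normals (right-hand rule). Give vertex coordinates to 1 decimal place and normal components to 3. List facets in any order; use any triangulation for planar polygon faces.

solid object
 facet normal 0.889 -0.205 0.410
  outer loop
   vertex 2.5 1.0 4.0
   vertex 4.0 0.5 0.5
   vertex 4.0 3.5 2.0
  endloop
 endfacet
 facet normal -0.184 0.970 0.157
  outer loop
   vertex 0.5 3.0 1.0
   vertex 0.0 2.5 3.5
   vertex 4.0 3.5 2.0
  endloop
 endfacet
 facet normal 0.188 0.439 -0.878
  outer loop
   vertex 0.5 3.0 1.0
   vertex 4.0 3.5 2.0
   vertex 4.0 0.5 0.5
  endloop
 endfacet
 facet normal 0.148 0.593 0.791
  outer loop
   vertex 2.0 2.0 3.5
   vertex 4.0 3.5 2.0
   vertex 0.0 2.5 3.5
  endloop
 endfacet
 facet normal 0.123 0.492 0.862
  outer loop
   vertex 2.0 2.0 3.5
   vertex 0.0 2.5 3.5
   vertex 2.5 1.0 4.0
  endloop
 endfacet
 facet normal 0.224 0.523 0.822
  outer loop
   vertex 2.0 2.0 3.5
   vertex 2.5 1.0 4.0
   vertex 4.0 3.5 2.0
  endloop
 endfacet
 facet normal -0.981 0.032 -0.190
  outer loop
   vertex 0.5 0.0 0.5
   vertex 0.0 2.5 3.5
   vertex 0.5 3.0 1.0
  endloop
 endfacet
 facet normal -0.023 0.164 -0.986
  outer loop
   vertex 0.5 0.0 0.5
   vertex 0.5 3.0 1.0
   vertex 4.0 0.5 0.5
  endloop
 endfacet
 facet normal -0.518 -0.698 0.495
  outer loop
   vertex 0.5 0.0 0.5
   vertex 2.5 1.0 4.0
   vertex 0.0 2.5 3.5
  endloop
 endfacet
 facet normal 0.139 -0.970 0.198
  outer loop
   vertex 0.5 0.0 0.5
   vertex 4.0 0.5 0.5
   vertex 2.5 1.0 4.0
  endloop
 endfacet
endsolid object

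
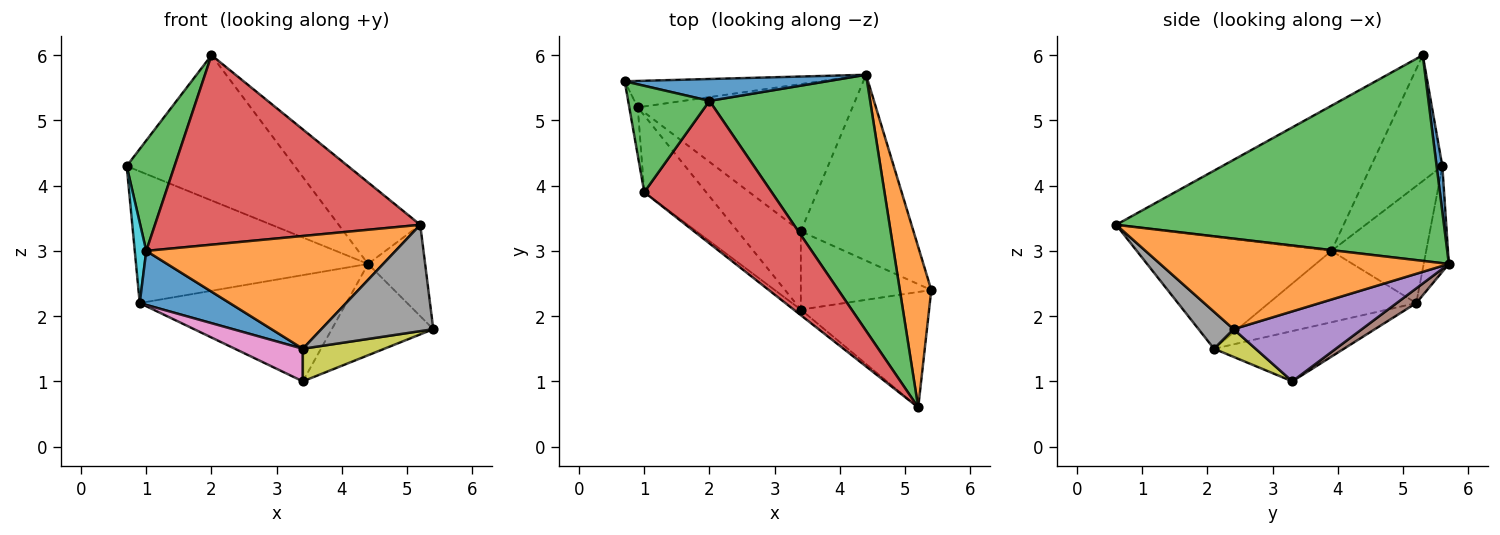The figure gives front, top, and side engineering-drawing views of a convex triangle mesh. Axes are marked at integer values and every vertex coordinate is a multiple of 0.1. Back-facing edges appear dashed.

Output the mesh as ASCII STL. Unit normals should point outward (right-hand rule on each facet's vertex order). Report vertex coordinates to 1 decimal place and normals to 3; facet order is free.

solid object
 facet normal 0.034 0.988 0.149
  outer loop
   vertex 2.0 5.3 6.0
   vertex 4.4 5.7 2.8
   vertex 0.7 5.6 4.3
  endloop
 endfacet
 facet normal 0.929 0.184 0.323
  outer loop
   vertex 5.2 0.6 3.4
   vertex 5.4 2.4 1.8
   vertex 4.4 5.7 2.8
  endloop
 endfacet
 facet normal 0.773 0.192 0.604
  outer loop
   vertex 5.2 0.6 3.4
   vertex 4.4 5.7 2.8
   vertex 2.0 5.3 6.0
  endloop
 endfacet
 facet normal -0.106 0.975 -0.196
  outer loop
   vertex 0.9 5.2 2.2
   vertex 0.7 5.6 4.3
   vertex 4.4 5.7 2.8
  endloop
 endfacet
 facet normal 0.487 0.385 -0.784
  outer loop
   vertex 3.4 3.3 1.0
   vertex 4.4 5.7 2.8
   vertex 5.4 2.4 1.8
  endloop
 endfacet
 facet normal 0.055 0.584 -0.810
  outer loop
   vertex 3.4 3.3 1.0
   vertex 0.9 5.2 2.2
   vertex 4.4 5.7 2.8
  endloop
 endfacet
 facet normal -0.592 -0.310 -0.744
  outer loop
   vertex 3.4 2.1 1.5
   vertex 0.9 5.2 2.2
   vertex 3.4 3.3 1.0
  endloop
 endfacet
 facet normal 0.207 -0.663 -0.720
  outer loop
   vertex 3.4 2.1 1.5
   vertex 5.4 2.4 1.8
   vertex 5.2 0.6 3.4
  endloop
 endfacet
 facet normal 0.192 -0.377 -0.906
  outer loop
   vertex 3.4 2.1 1.5
   vertex 3.4 3.3 1.0
   vertex 5.4 2.4 1.8
  endloop
 endfacet
 facet normal -0.990 -0.120 -0.071
  outer loop
   vertex 1.0 3.9 3.0
   vertex 0.7 5.6 4.3
   vertex 0.9 5.2 2.2
  endloop
 endfacet
 facet normal -0.686 -0.419 -0.595
  outer loop
   vertex 1.0 3.9 3.0
   vertex 0.9 5.2 2.2
   vertex 3.4 2.1 1.5
  endloop
 endfacet
 facet normal -0.615 -0.788 -0.039
  outer loop
   vertex 1.0 3.9 3.0
   vertex 3.4 2.1 1.5
   vertex 5.2 0.6 3.4
  endloop
 endfacet
 facet normal -0.732 -0.491 0.473
  outer loop
   vertex 1.0 3.9 3.0
   vertex 2.0 5.3 6.0
   vertex 0.7 5.6 4.3
  endloop
 endfacet
 facet normal -0.565 -0.659 0.496
  outer loop
   vertex 1.0 3.9 3.0
   vertex 5.2 0.6 3.4
   vertex 2.0 5.3 6.0
  endloop
 endfacet
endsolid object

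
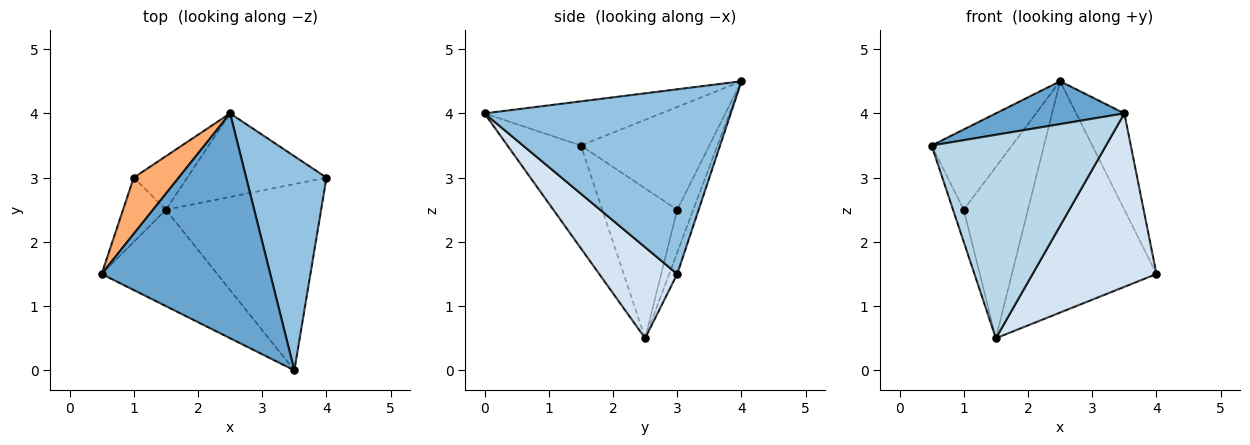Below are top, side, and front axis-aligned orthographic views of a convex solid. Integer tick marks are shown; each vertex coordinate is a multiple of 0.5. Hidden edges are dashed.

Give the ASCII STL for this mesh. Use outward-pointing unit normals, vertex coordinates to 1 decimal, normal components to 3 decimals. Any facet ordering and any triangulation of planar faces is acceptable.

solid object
 facet normal -0.249 -0.181 0.951
  outer loop
   vertex 2.5 4.0 4.5
   vertex 0.5 1.5 3.5
   vertex 3.5 0.0 4.0
  endloop
 endfacet
 facet normal 0.903 0.177 0.392
  outer loop
   vertex 2.5 4.0 4.5
   vertex 3.5 0.0 4.0
   vertex 4.0 3.0 1.5
  endloop
 endfacet
 facet normal -0.356 -0.845 -0.400
  outer loop
   vertex 1.5 2.5 0.5
   vertex 3.5 0.0 4.0
   vertex 0.5 1.5 3.5
  endloop
 endfacet
 facet normal 0.394 -0.626 -0.673
  outer loop
   vertex 1.5 2.5 0.5
   vertex 4.0 3.0 1.5
   vertex 3.5 0.0 4.0
  endloop
 endfacet
 facet normal -0.052 0.939 -0.339
  outer loop
   vertex 1.5 2.5 0.5
   vertex 2.5 4.0 4.5
   vertex 4.0 3.0 1.5
  endloop
 endfacet
 facet normal -0.795 0.497 0.348
  outer loop
   vertex 1.0 3.0 2.5
   vertex 0.5 1.5 3.5
   vertex 2.5 4.0 4.5
  endloop
 endfacet
 facet normal -0.953 0.136 -0.272
  outer loop
   vertex 1.0 3.0 2.5
   vertex 1.5 2.5 0.5
   vertex 0.5 1.5 3.5
  endloop
 endfacet
 facet normal -0.232 0.928 -0.290
  outer loop
   vertex 1.0 3.0 2.5
   vertex 2.5 4.0 4.5
   vertex 1.5 2.5 0.5
  endloop
 endfacet
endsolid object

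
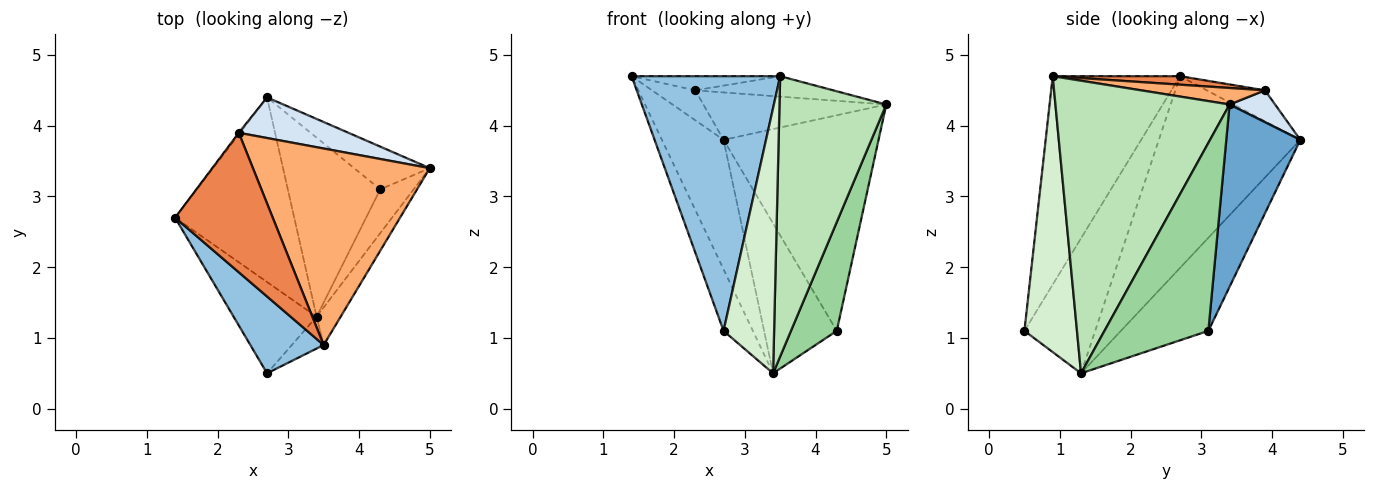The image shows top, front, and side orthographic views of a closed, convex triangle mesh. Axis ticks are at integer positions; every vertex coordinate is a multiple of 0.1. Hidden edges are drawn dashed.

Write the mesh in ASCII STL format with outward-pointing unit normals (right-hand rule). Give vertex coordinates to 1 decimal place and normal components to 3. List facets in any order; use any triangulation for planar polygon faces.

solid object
 facet normal 0.424 0.888 -0.176
  outer loop
   vertex 4.3 3.1 1.1
   vertex 2.7 4.4 3.8
   vertex 5.0 3.4 4.3
  endloop
 endfacet
 facet normal -0.634 -0.740 0.223
  outer loop
   vertex 3.5 0.9 4.7
   vertex 1.4 2.7 4.7
   vertex 2.7 0.5 1.1
  endloop
 endfacet
 facet normal -0.802 0.596 -0.033
  outer loop
   vertex 2.3 3.9 4.5
   vertex 2.7 4.4 3.8
   vertex 1.4 2.7 4.7
  endloop
 endfacet
 facet normal 0.186 0.746 0.639
  outer loop
   vertex 2.3 3.9 4.5
   vertex 5.0 3.4 4.3
   vertex 2.7 4.4 3.8
  endloop
 endfacet
 facet normal 0.086 0.101 0.991
  outer loop
   vertex 2.3 3.9 4.5
   vertex 1.4 2.7 4.7
   vertex 3.5 0.9 4.7
  endloop
 endfacet
 facet normal 0.092 0.103 0.990
  outer loop
   vertex 2.3 3.9 4.5
   vertex 3.5 0.9 4.7
   vertex 5.0 3.4 4.3
  endloop
 endfacet
 facet normal -0.803 0.333 -0.494
  outer loop
   vertex 3.4 1.3 0.5
   vertex 2.7 0.5 1.1
   vertex 1.4 2.7 4.7
  endloop
 endfacet
 facet normal -0.797 0.347 -0.495
  outer loop
   vertex 3.4 1.3 0.5
   vertex 1.4 2.7 4.7
   vertex 2.7 4.4 3.8
  endloop
 endfacet
 facet normal -0.611 0.508 -0.607
  outer loop
   vertex 3.4 1.3 0.5
   vertex 2.7 4.4 3.8
   vertex 4.3 3.1 1.1
  endloop
 endfacet
 facet normal 0.903 -0.398 -0.160
  outer loop
   vertex 3.4 1.3 0.5
   vertex 4.3 3.1 1.1
   vertex 5.0 3.4 4.3
  endloop
 endfacet
 facet normal 0.850 -0.521 -0.070
  outer loop
   vertex 3.4 1.3 0.5
   vertex 5.0 3.4 4.3
   vertex 3.5 0.9 4.7
  endloop
 endfacet
 facet normal 0.718 -0.691 -0.083
  outer loop
   vertex 3.4 1.3 0.5
   vertex 3.5 0.9 4.7
   vertex 2.7 0.5 1.1
  endloop
 endfacet
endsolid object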